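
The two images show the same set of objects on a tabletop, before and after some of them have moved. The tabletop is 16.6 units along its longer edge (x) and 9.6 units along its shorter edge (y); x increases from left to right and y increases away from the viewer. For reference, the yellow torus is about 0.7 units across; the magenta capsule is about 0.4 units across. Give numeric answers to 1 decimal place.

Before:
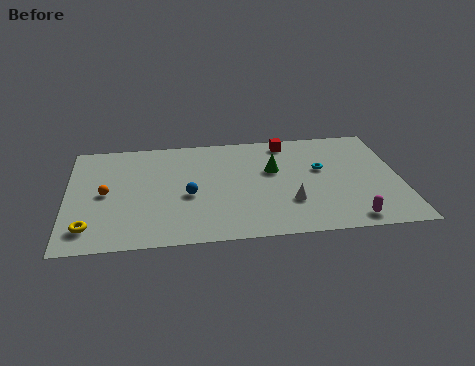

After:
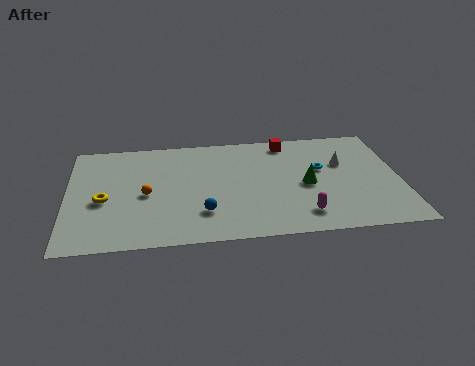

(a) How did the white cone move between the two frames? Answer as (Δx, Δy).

(2.8, 3.2)

From the two frames, the white cone sits at roughly (11.0, 2.9) before and (13.8, 6.1) after.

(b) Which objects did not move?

the cyan torus and the red cube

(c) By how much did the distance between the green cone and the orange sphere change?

-0.5

They were about 8.5 units apart before and 8.0 after — 0.5 units closer together.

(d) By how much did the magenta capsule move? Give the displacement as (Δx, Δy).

(-2.3, 0.7)

The magenta capsule started near (13.9, 1.1) and ended near (11.6, 1.8).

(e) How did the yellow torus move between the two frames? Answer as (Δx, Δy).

(0.7, 2.3)

From the two frames, the yellow torus sits at roughly (1.1, 1.8) before and (1.8, 4.1) after.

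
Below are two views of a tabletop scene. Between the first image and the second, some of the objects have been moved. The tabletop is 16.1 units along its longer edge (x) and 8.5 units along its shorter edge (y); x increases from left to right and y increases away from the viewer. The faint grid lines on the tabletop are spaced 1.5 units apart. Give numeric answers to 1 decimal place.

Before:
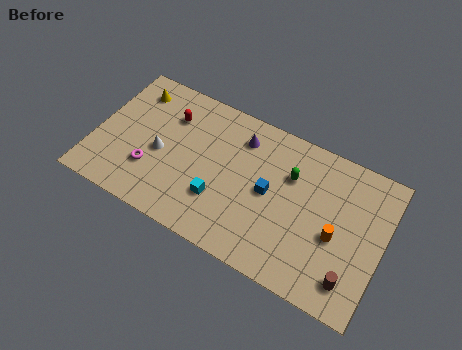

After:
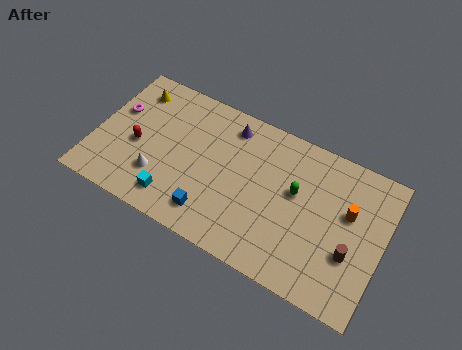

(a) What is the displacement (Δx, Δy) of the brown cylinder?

(-0.2, 1.4)

The brown cylinder started near (14.7, 1.6) and ended near (14.5, 3.0).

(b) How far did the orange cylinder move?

1.7

From (13.6, 3.6) to (14.1, 5.2), the orange cylinder covered √(0.5² + 1.6²) ≈ 1.7 units.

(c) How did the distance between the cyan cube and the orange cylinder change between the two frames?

+3.5

They were about 6.5 units apart before and 10.0 after — 3.5 units further apart.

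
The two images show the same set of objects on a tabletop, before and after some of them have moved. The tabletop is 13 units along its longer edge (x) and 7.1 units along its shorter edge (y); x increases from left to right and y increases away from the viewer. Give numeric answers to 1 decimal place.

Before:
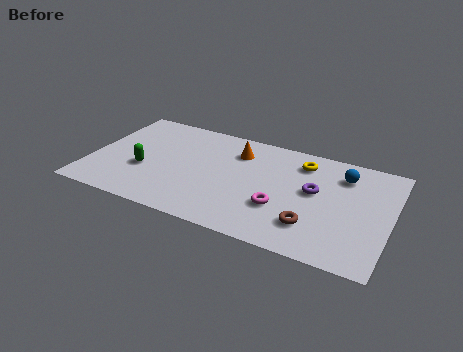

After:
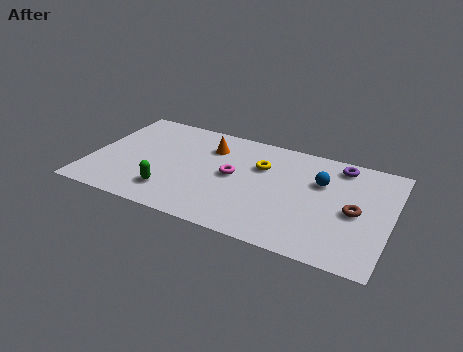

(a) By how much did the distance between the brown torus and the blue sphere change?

-1.7

They were about 3.8 units apart before and 2.1 after — 1.7 units closer together.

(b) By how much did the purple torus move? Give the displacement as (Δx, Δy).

(0.9, 2.1)

From the two frames, the purple torus sits at roughly (9.7, 4.0) before and (10.6, 6.1) after.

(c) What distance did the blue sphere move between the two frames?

1.2

The blue sphere moved from about (10.8, 5.5) to (9.9, 4.7), a distance of √(0.9² + 0.8²) ≈ 1.2.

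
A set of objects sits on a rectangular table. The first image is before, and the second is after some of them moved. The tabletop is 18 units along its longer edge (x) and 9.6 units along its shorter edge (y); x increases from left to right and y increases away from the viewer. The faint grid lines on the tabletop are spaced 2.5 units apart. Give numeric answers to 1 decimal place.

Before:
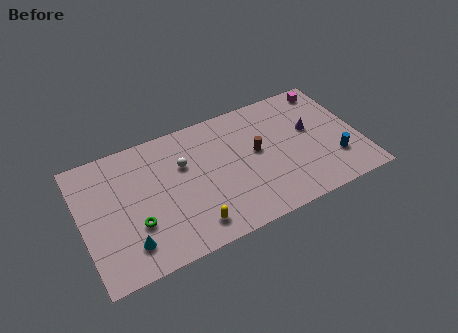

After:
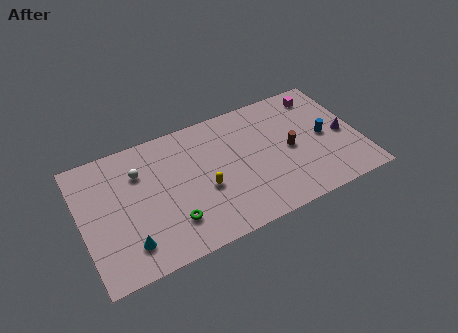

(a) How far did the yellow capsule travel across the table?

2.5

From (6.7, 1.6) to (7.8, 3.9), the yellow capsule covered √(1.1² + 2.3²) ≈ 2.5 units.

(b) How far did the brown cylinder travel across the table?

2.2

The brown cylinder was near (11.4, 5.3) before and (13.5, 4.6) after, so it travelled √(2.1² + 0.7²) ≈ 2.2 units.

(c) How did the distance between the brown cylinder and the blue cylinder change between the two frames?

-3.2

Before: roughly 5.5 units apart; after: 2.3. That's 3.2 units closer together.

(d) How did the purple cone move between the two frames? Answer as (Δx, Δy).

(2.0, -1.2)

The purple cone started near (15.0, 5.6) and ended near (17.0, 4.4).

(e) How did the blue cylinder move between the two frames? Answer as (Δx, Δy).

(-0.4, 2.0)

From the two frames, the blue cylinder sits at roughly (16.2, 2.7) before and (15.8, 4.7) after.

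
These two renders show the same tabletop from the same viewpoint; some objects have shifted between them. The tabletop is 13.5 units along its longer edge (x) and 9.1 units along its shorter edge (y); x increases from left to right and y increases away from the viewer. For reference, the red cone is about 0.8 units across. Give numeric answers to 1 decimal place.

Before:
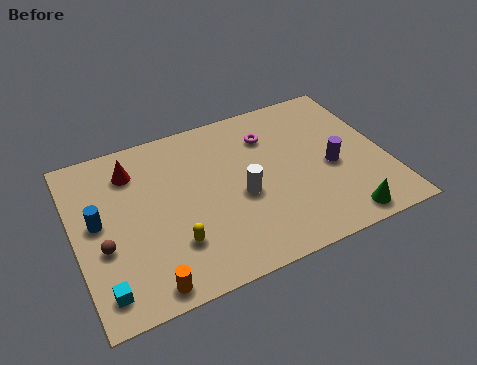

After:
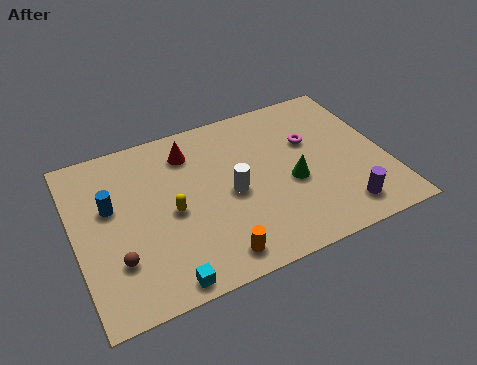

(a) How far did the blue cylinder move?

0.8

From (1.0, 4.9) to (1.6, 5.5), the blue cylinder covered √(0.6² + 0.6²) ≈ 0.8 units.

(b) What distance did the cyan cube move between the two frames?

2.6

From (0.9, 1.4) to (3.4, 0.8), the cyan cube covered √(2.5² + 0.6²) ≈ 2.6 units.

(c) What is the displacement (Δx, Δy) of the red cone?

(2.5, 0.1)

From the two frames, the red cone sits at roughly (2.7, 7.1) before and (5.2, 7.2) after.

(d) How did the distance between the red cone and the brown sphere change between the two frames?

+1.9

They were about 3.9 units apart before and 5.8 after — 1.9 units further apart.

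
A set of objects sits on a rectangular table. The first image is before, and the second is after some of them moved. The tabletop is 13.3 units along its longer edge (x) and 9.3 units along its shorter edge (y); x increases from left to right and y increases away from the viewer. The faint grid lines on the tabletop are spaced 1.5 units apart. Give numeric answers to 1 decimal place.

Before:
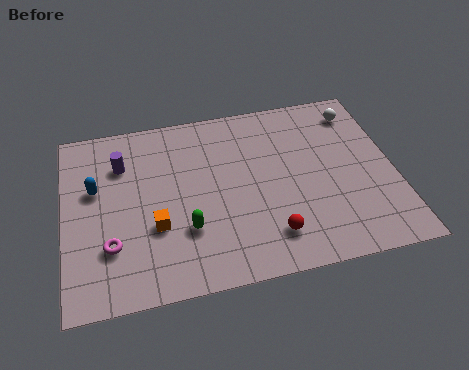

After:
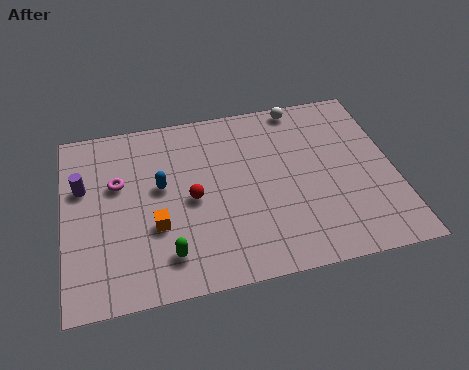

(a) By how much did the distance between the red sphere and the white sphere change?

-0.8

They were about 7.0 units apart before and 6.2 after — 0.8 units closer together.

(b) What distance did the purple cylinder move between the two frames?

1.8

The purple cylinder was near (2.4, 6.8) before and (0.8, 5.9) after, so it travelled √(1.6² + 0.9²) ≈ 1.8 units.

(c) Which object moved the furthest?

the red sphere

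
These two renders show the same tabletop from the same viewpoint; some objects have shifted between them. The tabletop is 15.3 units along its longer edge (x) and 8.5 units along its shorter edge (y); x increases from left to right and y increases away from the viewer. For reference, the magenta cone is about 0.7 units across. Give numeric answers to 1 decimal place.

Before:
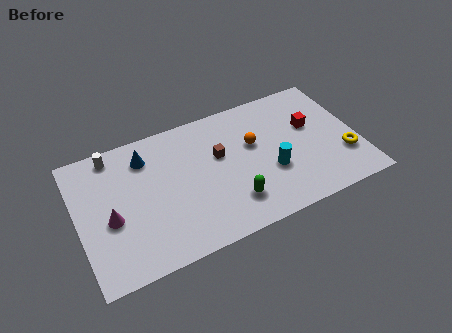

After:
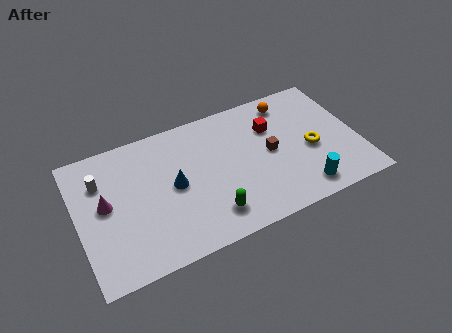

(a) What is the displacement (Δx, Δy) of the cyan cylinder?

(1.5, -1.8)

The cyan cylinder started near (10.4, 3.1) and ended near (11.9, 1.3).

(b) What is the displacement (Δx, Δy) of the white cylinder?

(-0.8, -1.4)

The white cylinder was at about (2.2, 7.5) and moved to about (1.4, 6.1).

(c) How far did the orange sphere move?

3.0

From (9.7, 5.2) to (11.9, 7.2), the orange sphere covered √(2.2² + 2.0²) ≈ 3.0 units.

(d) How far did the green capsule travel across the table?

1.2

The green capsule moved from about (8.1, 2.0) to (6.9, 1.7), a distance of √(1.2² + 0.3²) ≈ 1.2.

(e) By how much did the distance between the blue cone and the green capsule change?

-3.2

Before: roughly 6.3 units apart; after: 3.1. That's 3.2 units closer together.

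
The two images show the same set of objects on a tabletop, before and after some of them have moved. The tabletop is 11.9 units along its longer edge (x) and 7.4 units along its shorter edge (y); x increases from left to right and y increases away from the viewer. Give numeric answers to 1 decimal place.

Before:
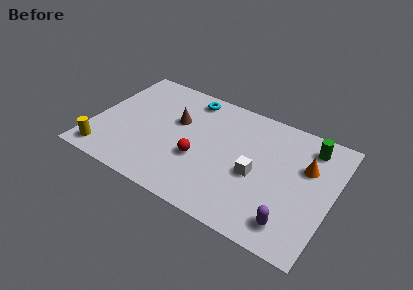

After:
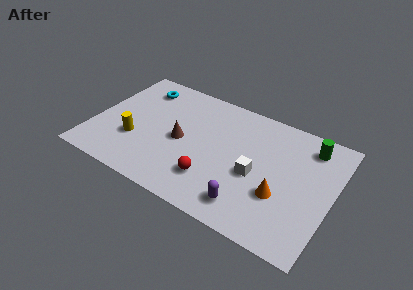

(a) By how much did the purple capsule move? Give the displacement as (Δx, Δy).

(-2.1, 0.0)

The purple capsule was at about (10.2, 1.3) and moved to about (8.1, 1.3).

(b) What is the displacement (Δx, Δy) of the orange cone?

(-1.0, -2.2)

From the two frames, the orange cone sits at roughly (10.5, 4.8) before and (9.5, 2.6) after.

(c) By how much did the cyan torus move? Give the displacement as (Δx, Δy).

(-2.5, -0.4)

The cyan torus started near (4.4, 6.4) and ended near (1.9, 6.0).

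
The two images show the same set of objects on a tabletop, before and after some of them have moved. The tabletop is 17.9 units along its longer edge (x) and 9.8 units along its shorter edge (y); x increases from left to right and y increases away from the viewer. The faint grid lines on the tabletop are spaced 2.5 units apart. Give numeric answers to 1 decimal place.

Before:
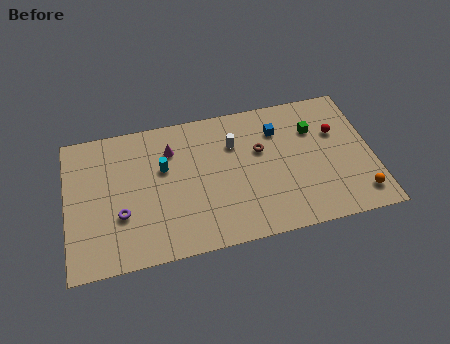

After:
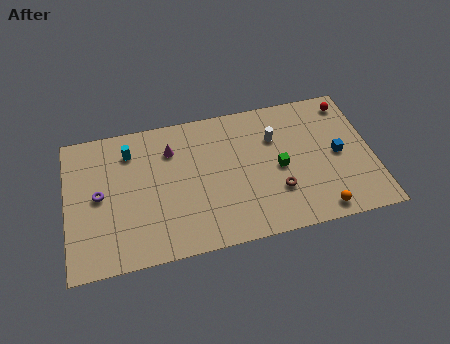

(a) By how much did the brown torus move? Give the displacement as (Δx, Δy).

(0.8, -3.1)

The brown torus started near (11.4, 6.1) and ended near (12.2, 3.0).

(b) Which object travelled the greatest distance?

the blue cube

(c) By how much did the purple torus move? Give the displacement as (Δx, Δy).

(-1.2, 1.6)

The purple torus was at about (3.1, 3.4) and moved to about (1.9, 5.0).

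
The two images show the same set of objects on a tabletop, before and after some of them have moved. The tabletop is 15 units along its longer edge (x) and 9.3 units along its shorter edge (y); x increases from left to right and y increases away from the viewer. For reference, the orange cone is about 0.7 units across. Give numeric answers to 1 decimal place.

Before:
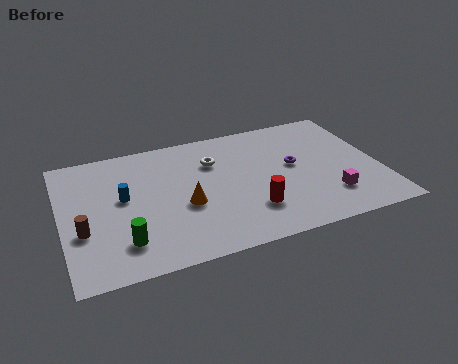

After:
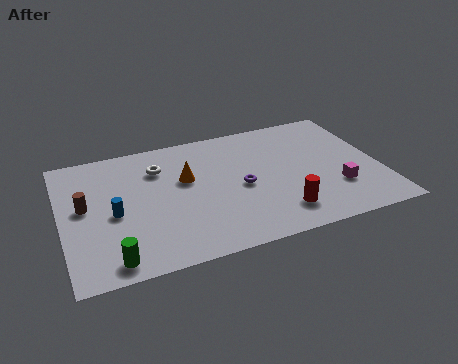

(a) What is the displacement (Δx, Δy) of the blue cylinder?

(-0.5, -1.0)

From the two frames, the blue cylinder sits at roughly (2.9, 5.2) before and (2.4, 4.2) after.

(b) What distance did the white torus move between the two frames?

2.6

The white torus moved from about (7.3, 6.6) to (4.7, 6.9), a distance of √(2.6² + 0.3²) ≈ 2.6.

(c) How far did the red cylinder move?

1.4

The red cylinder was near (8.7, 2.5) before and (10.0, 1.9) after, so it travelled √(1.3² + 0.6²) ≈ 1.4 units.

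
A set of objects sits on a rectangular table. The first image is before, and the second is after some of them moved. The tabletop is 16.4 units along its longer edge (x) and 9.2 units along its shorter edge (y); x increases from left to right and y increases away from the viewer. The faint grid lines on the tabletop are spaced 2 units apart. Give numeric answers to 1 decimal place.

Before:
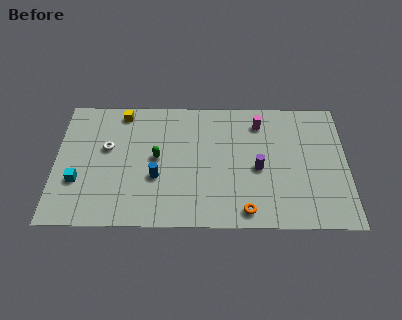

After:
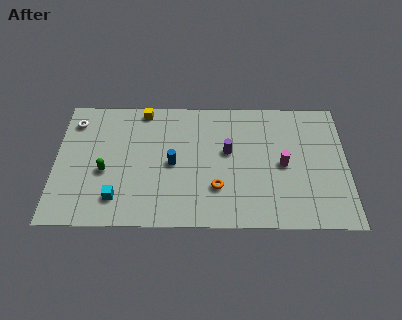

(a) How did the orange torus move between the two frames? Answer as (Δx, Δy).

(-1.6, 1.6)

From the two frames, the orange torus sits at roughly (10.7, 1.1) before and (9.1, 2.7) after.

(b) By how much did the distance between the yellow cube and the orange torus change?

-2.9

They were about 9.9 units apart before and 7.0 after — 2.9 units closer together.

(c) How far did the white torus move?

2.7

The white torus was near (2.9, 5.5) before and (1.0, 7.4) after, so it travelled √(1.9² + 1.9²) ≈ 2.7 units.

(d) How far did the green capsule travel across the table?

3.1

The green capsule was near (5.7, 4.8) before and (2.8, 3.8) after, so it travelled √(2.9² + 1.0²) ≈ 3.1 units.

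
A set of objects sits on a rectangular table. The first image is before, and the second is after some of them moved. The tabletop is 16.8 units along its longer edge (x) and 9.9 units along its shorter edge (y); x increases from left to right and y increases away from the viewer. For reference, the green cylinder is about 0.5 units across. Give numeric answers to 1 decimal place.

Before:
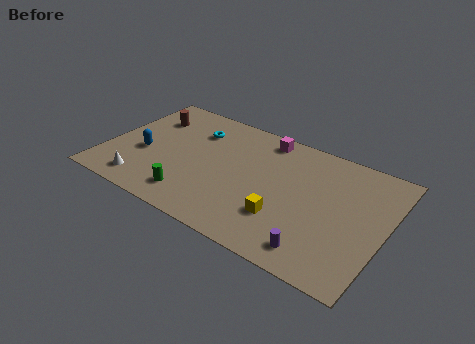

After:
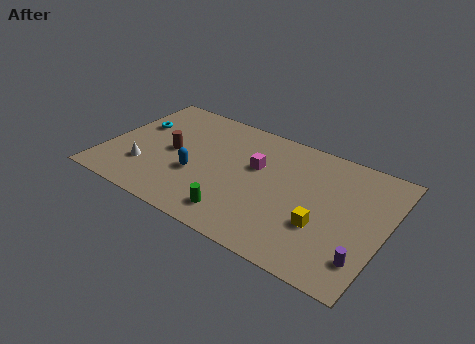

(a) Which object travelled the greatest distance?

the cyan torus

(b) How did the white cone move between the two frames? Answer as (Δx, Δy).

(-0.1, 1.3)

The white cone started near (2.7, 1.5) and ended near (2.6, 2.8).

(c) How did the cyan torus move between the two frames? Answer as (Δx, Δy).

(-3.5, -1.1)

The cyan torus was at about (4.9, 7.4) and moved to about (1.4, 6.3).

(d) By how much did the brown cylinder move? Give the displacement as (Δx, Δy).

(1.9, -2.4)

From the two frames, the brown cylinder sits at roughly (2.0, 7.3) before and (3.9, 4.9) after.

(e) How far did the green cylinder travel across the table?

2.8

From (5.7, 1.8) to (8.5, 1.7), the green cylinder covered √(2.8² + 0.1²) ≈ 2.8 units.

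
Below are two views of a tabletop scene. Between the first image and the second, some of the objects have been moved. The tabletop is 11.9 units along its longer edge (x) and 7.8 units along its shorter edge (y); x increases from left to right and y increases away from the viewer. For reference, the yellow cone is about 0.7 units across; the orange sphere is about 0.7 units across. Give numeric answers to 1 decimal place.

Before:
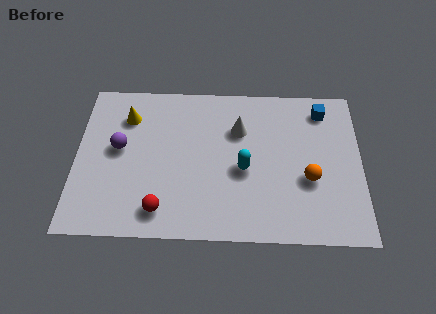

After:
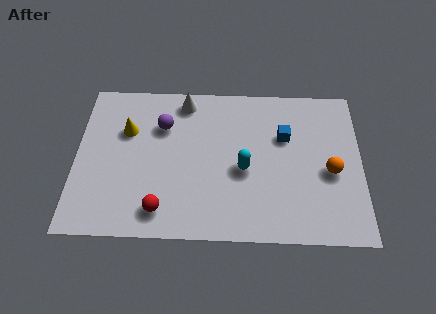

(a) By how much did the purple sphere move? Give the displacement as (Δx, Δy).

(1.8, 1.2)

The purple sphere started near (1.8, 4.3) and ended near (3.6, 5.5).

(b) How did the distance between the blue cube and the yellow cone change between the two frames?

-1.6

They were about 8.2 units apart before and 6.6 after — 1.6 units closer together.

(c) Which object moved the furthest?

the white cone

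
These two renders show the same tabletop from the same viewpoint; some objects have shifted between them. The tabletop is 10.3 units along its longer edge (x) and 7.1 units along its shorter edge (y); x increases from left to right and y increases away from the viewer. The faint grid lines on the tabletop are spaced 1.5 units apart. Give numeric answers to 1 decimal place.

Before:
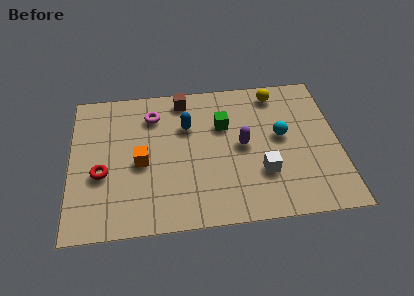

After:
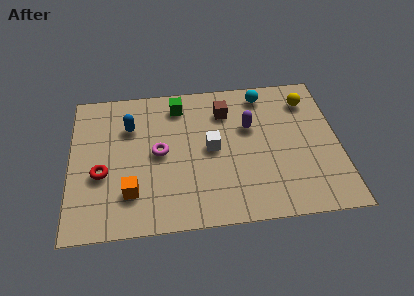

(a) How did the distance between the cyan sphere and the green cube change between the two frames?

+1.0

They were about 2.3 units apart before and 3.3 after — 1.0 units further apart.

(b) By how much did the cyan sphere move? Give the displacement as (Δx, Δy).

(-0.6, 2.2)

The cyan sphere was at about (8.1, 3.9) and moved to about (7.5, 6.1).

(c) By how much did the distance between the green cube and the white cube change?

-0.3

Before: roughly 2.9 units apart; after: 2.6. That's 0.3 units closer together.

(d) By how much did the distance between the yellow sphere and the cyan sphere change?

-0.4

Before: roughly 2.2 units apart; after: 1.8. That's 0.4 units closer together.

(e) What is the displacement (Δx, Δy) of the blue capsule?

(-2.2, 0.2)

The blue capsule started near (4.5, 4.8) and ended near (2.3, 5.0).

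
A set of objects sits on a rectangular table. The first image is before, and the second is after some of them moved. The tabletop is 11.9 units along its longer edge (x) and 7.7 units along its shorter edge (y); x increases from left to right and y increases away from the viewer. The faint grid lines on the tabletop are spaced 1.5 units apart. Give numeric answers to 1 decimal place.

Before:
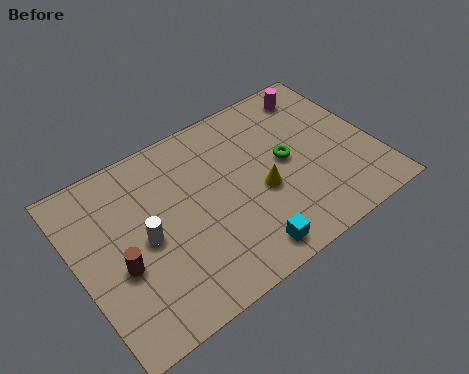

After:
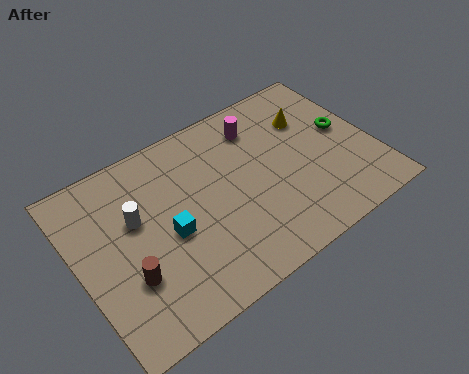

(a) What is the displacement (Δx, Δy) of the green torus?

(2.5, 0.2)

From the two frames, the green torus sits at roughly (8.4, 4.0) before and (10.9, 4.2) after.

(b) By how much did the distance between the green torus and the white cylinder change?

+2.7

The distance was about 5.8 in the first image and 8.5 in the second, so they moved 2.7 units further apart.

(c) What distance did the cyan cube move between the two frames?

3.5

The cyan cube was near (6.1, 1.0) before and (3.5, 3.4) after, so it travelled √(2.6² + 2.4²) ≈ 3.5 units.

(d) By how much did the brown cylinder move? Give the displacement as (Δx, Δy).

(0.2, -0.6)

From the two frames, the brown cylinder sits at roughly (1.5, 3.1) before and (1.7, 2.5) after.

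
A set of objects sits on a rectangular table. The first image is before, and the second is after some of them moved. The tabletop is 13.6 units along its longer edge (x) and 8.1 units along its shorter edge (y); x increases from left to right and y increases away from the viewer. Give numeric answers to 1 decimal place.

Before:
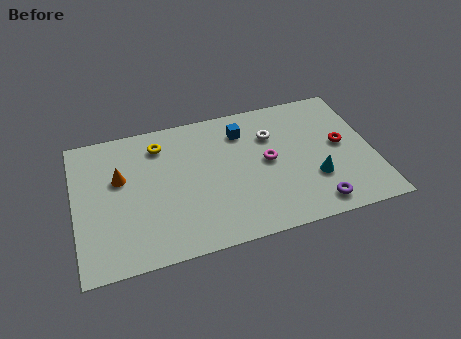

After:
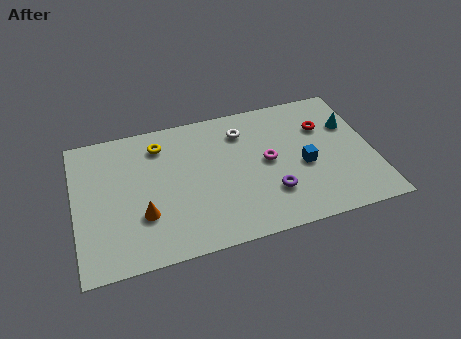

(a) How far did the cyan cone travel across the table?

3.4

From (10.8, 2.6) to (12.7, 5.4), the cyan cone covered √(1.9² + 2.8²) ≈ 3.4 units.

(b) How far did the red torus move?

1.5

The red torus was near (12.2, 4.3) before and (11.5, 5.6) after, so it travelled √(0.7² + 1.3²) ≈ 1.5 units.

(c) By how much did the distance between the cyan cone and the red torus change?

-1.0

They were about 2.2 units apart before and 1.2 after — 1.0 units closer together.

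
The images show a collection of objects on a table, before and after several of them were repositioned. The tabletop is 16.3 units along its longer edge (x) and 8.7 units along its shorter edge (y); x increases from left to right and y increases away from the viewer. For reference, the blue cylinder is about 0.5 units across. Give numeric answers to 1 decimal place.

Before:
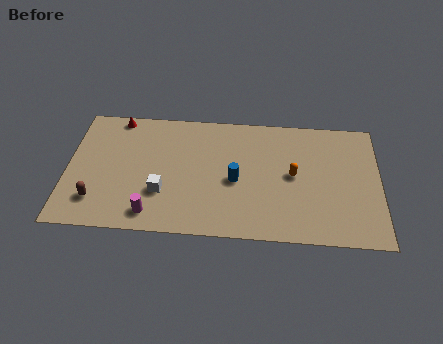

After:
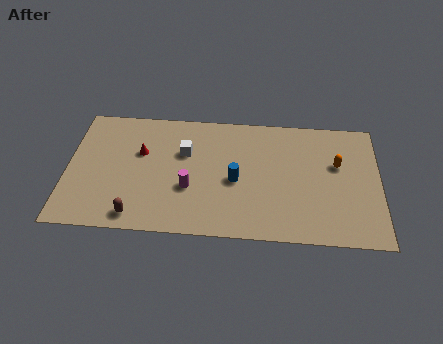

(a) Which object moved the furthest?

the white cube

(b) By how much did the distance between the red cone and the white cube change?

-3.4

They were about 5.7 units apart before and 2.3 after — 3.4 units closer together.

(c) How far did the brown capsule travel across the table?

2.3

The brown capsule was near (1.6, 2.0) before and (3.7, 1.1) after, so it travelled √(2.1² + 0.9²) ≈ 2.3 units.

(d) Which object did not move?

the blue cylinder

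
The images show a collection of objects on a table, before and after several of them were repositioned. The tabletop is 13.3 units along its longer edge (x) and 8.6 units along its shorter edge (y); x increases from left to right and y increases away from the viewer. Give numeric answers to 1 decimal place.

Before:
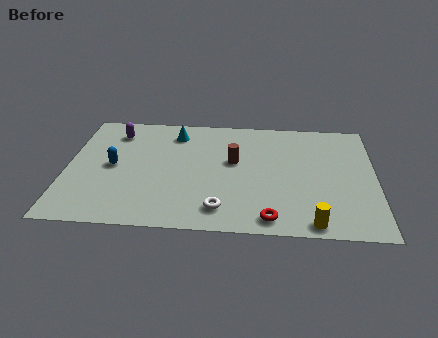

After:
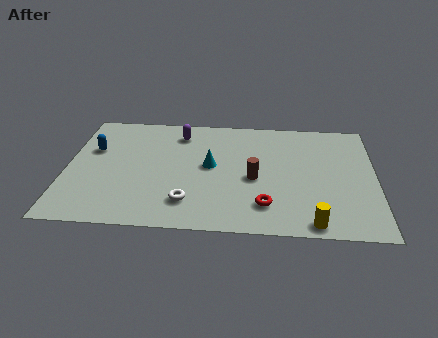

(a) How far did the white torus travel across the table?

1.5

The white torus was near (6.7, 1.5) before and (5.3, 1.9) after, so it travelled √(1.4² + 0.4²) ≈ 1.5 units.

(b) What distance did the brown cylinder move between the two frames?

1.5

From (7.2, 5.0) to (8.1, 3.8), the brown cylinder covered √(0.9² + 1.2²) ≈ 1.5 units.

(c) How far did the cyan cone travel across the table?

2.9

From (4.6, 7.0) to (6.2, 4.6), the cyan cone covered √(1.6² + 2.4²) ≈ 2.9 units.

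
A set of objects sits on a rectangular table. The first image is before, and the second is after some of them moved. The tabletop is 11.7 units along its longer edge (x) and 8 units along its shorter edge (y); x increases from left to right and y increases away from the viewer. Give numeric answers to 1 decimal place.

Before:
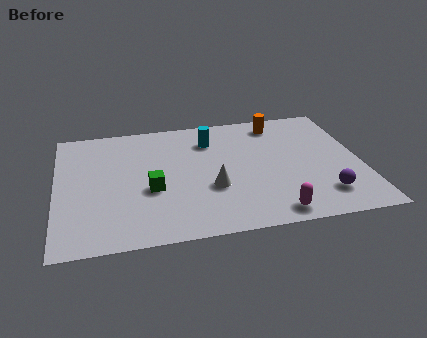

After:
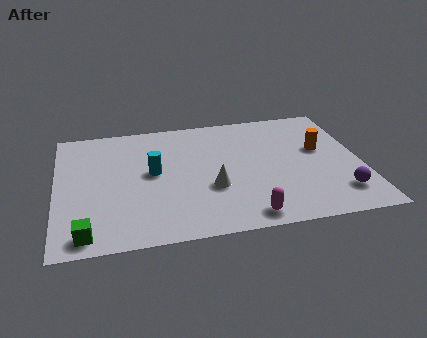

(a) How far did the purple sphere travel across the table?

0.6

The purple sphere was near (10.1, 1.7) before and (10.7, 1.7) after, so it travelled √(0.6² + 0.0²) ≈ 0.6 units.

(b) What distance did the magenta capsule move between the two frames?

1.0

The magenta capsule was near (8.1, 0.9) before and (7.1, 0.9) after, so it travelled √(1.0² + 0.0²) ≈ 1.0 units.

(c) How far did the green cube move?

3.4

The green cube was near (3.6, 3.2) before and (1.1, 0.9) after, so it travelled √(2.5² + 2.3²) ≈ 3.4 units.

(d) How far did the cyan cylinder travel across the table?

2.9

The cyan cylinder was near (6.0, 6.1) before and (3.7, 4.3) after, so it travelled √(2.3² + 1.8²) ≈ 2.9 units.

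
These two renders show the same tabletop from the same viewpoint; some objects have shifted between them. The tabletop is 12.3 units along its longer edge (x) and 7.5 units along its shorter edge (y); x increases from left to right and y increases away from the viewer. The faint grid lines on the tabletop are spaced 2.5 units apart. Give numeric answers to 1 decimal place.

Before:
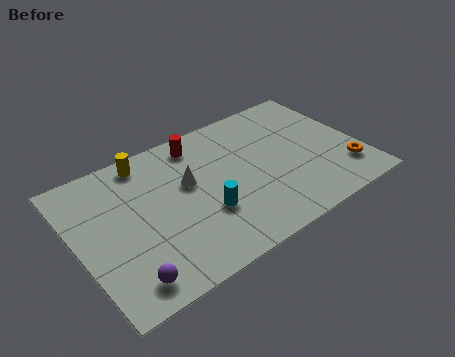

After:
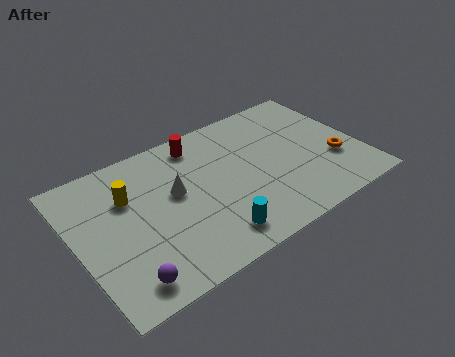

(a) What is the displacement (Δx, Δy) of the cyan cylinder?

(0.1, -1.3)

The cyan cylinder started near (5.3, 2.6) and ended near (5.4, 1.3).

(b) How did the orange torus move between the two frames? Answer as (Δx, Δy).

(-0.3, 0.8)

The orange torus was at about (11.4, 1.8) and moved to about (11.1, 2.6).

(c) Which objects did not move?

the purple sphere and the red cylinder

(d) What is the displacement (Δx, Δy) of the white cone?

(-0.6, -0.2)

The white cone started near (4.9, 4.5) and ended near (4.3, 4.3).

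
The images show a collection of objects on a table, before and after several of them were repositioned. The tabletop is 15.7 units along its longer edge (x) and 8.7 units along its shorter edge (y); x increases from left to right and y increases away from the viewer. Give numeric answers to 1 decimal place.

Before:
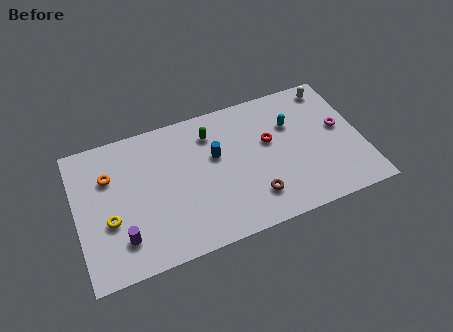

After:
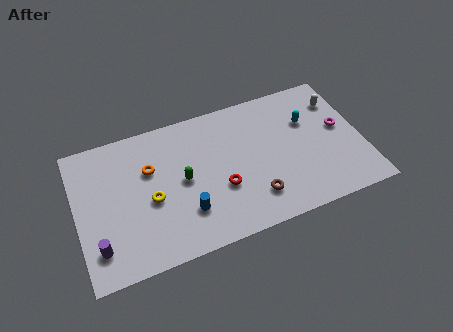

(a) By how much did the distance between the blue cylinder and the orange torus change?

-2.1

They were about 5.8 units apart before and 3.7 after — 2.1 units closer together.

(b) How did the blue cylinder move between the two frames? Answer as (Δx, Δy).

(-1.9, -2.9)

From the two frames, the blue cylinder sits at roughly (7.7, 5.3) before and (5.8, 2.4) after.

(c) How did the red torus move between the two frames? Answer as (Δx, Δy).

(-2.9, -2.0)

The red torus started near (10.7, 5.2) and ended near (7.8, 3.2).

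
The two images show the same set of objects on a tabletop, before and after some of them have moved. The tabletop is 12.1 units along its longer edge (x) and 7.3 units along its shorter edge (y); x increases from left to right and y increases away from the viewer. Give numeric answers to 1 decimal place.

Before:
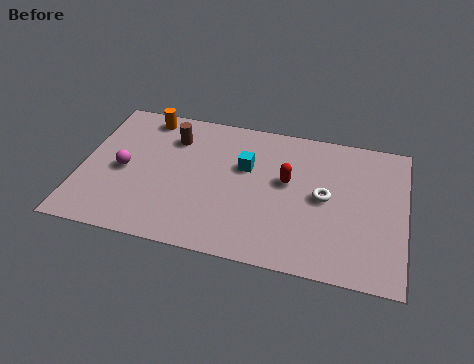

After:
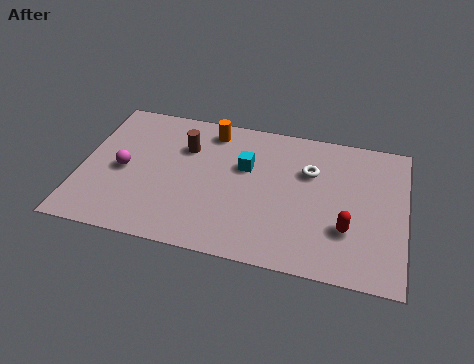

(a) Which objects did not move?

the cyan cube and the magenta sphere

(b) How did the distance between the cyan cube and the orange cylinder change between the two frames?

-2.2

Before: roughly 4.3 units apart; after: 2.1. That's 2.2 units closer together.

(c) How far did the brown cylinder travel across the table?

0.6

From (3.3, 5.5) to (3.8, 5.1), the brown cylinder covered √(0.5² + 0.4²) ≈ 0.6 units.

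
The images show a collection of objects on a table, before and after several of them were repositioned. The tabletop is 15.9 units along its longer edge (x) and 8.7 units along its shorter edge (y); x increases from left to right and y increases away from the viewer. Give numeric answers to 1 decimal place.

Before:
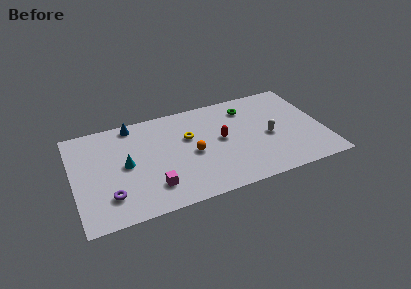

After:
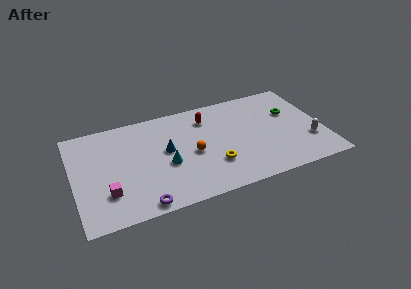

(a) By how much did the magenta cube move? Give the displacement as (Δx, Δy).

(-2.8, 0.4)

From the two frames, the magenta cube sits at roughly (4.8, 2.0) before and (2.0, 2.4) after.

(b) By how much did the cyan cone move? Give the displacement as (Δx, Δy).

(2.5, -0.8)

The cyan cone was at about (3.3, 4.4) and moved to about (5.8, 3.6).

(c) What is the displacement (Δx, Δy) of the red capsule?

(-0.7, 2.2)

The red capsule was at about (9.4, 4.6) and moved to about (8.7, 6.8).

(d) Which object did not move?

the orange sphere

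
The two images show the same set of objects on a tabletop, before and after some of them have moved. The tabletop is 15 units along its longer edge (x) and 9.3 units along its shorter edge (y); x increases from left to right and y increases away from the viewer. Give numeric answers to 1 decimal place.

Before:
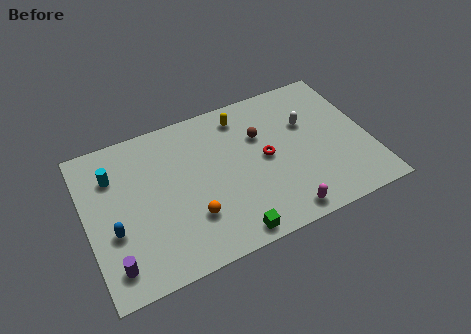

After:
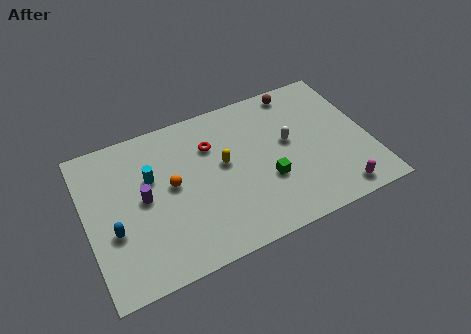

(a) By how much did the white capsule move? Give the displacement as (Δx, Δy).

(-1.1, -0.8)

From the two frames, the white capsule sits at roughly (11.9, 6.0) before and (10.8, 5.2) after.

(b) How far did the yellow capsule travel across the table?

2.9

The yellow capsule moved from about (8.6, 7.8) to (7.3, 5.2), a distance of √(1.3² + 2.6²) ≈ 2.9.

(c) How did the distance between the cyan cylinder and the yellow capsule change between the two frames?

-3.2

The distance was about 7.1 in the first image and 3.9 in the second, so they moved 3.2 units closer together.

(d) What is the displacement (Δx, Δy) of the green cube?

(2.3, 2.4)

The green cube was at about (7.1, 0.9) and moved to about (9.4, 3.3).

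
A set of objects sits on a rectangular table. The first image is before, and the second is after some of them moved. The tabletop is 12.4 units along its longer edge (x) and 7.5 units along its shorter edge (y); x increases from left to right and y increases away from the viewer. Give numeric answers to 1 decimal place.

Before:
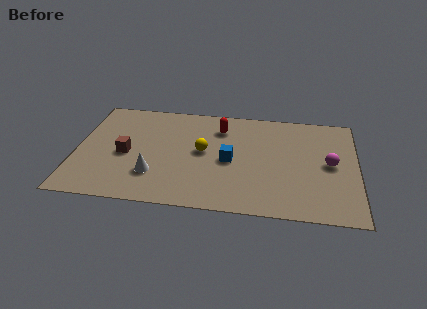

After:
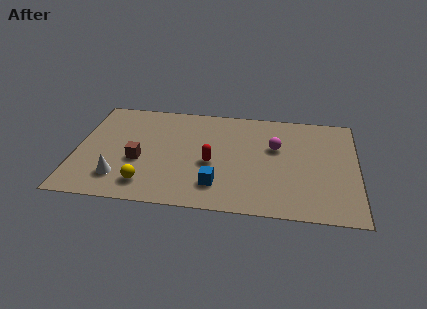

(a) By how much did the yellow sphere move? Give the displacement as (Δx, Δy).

(-2.4, -2.6)

The yellow sphere was at about (5.6, 4.0) and moved to about (3.2, 1.4).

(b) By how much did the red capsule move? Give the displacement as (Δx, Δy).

(-0.3, -2.6)

The red capsule was at about (6.3, 5.8) and moved to about (6.0, 3.2).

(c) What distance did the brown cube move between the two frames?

0.7

From (2.2, 3.4) to (2.8, 3.0), the brown cube covered √(0.6² + 0.4²) ≈ 0.7 units.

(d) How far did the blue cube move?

1.9

From (6.8, 3.5) to (6.3, 1.7), the blue cube covered √(0.5² + 1.8²) ≈ 1.9 units.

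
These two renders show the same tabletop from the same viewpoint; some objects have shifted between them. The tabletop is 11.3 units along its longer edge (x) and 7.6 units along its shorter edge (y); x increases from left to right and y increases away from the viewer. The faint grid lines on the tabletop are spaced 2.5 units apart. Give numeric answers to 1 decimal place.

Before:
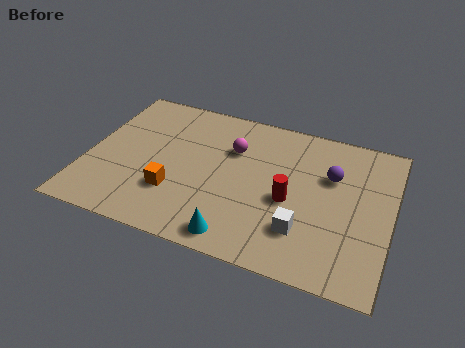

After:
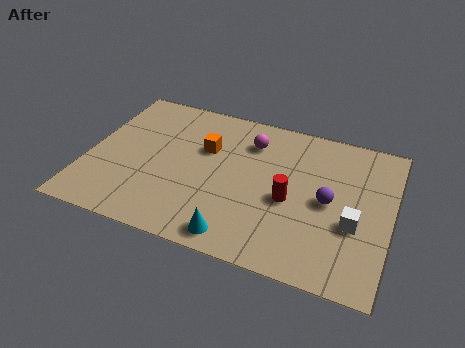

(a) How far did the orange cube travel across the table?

2.8

The orange cube moved from about (3.4, 2.3) to (4.3, 4.9), a distance of √(0.9² + 2.6²) ≈ 2.8.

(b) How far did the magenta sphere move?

0.8

The magenta sphere moved from about (5.3, 5.2) to (5.9, 5.8), a distance of √(0.6² + 0.6²) ≈ 0.8.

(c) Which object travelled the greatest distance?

the orange cube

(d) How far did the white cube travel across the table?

2.0

From (8.2, 2.0) to (10.0, 2.9), the white cube covered √(1.8² + 0.9²) ≈ 2.0 units.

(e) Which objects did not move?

the cyan cone and the red cylinder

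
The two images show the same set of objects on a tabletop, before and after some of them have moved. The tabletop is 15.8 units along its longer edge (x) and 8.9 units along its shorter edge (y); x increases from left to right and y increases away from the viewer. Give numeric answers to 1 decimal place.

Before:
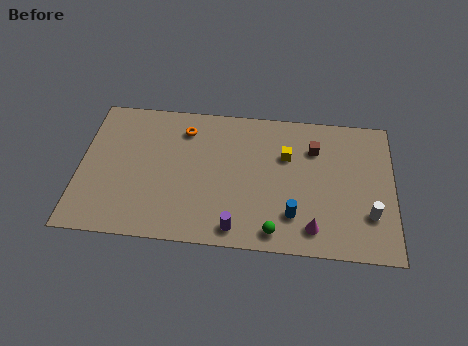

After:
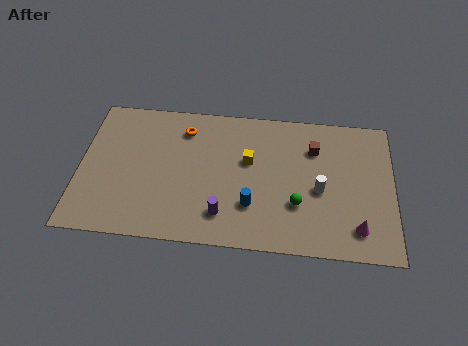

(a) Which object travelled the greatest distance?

the white cylinder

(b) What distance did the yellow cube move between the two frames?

2.0

The yellow cube moved from about (10.4, 5.9) to (8.5, 5.4), a distance of √(1.9² + 0.5²) ≈ 2.0.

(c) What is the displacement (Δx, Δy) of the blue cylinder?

(-2.1, 0.4)

The blue cylinder started near (10.8, 2.2) and ended near (8.7, 2.6).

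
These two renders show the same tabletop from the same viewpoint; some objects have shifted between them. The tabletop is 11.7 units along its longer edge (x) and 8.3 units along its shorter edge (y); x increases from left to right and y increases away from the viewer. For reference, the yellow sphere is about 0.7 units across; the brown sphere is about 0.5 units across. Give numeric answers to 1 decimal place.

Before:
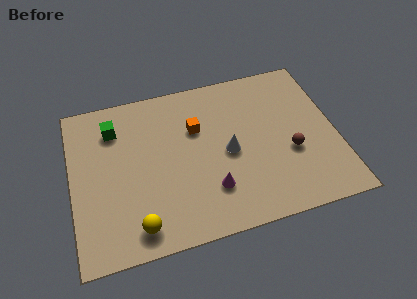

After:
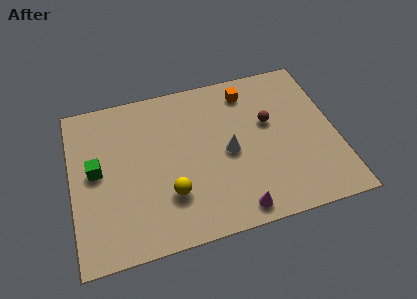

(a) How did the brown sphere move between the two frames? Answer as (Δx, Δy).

(-0.8, 1.8)

The brown sphere was at about (9.6, 3.2) and moved to about (8.8, 5.0).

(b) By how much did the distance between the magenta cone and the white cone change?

+1.1

They were about 1.9 units apart before and 3.0 after — 1.1 units further apart.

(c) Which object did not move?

the white cone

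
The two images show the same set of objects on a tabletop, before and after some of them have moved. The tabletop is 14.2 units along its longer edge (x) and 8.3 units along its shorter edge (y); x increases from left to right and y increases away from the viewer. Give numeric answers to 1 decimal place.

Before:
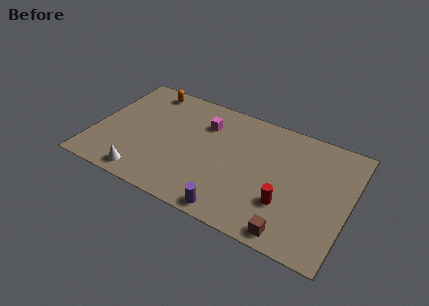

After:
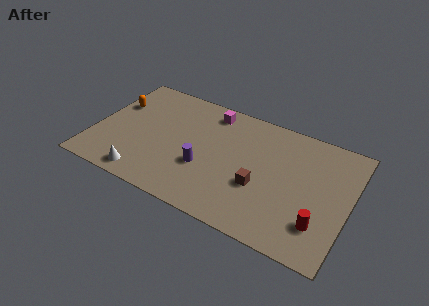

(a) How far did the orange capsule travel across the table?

2.3

The orange capsule was near (2.4, 7.3) before and (0.9, 5.5) after, so it travelled √(1.5² + 1.8²) ≈ 2.3 units.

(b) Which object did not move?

the white cone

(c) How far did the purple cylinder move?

2.9

The purple cylinder was near (8.2, 0.8) before and (6.3, 3.0) after, so it travelled √(1.9² + 2.2²) ≈ 2.9 units.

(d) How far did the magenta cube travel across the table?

1.0

From (5.9, 6.1) to (6.1, 7.1), the magenta cube covered √(0.2² + 1.0²) ≈ 1.0 units.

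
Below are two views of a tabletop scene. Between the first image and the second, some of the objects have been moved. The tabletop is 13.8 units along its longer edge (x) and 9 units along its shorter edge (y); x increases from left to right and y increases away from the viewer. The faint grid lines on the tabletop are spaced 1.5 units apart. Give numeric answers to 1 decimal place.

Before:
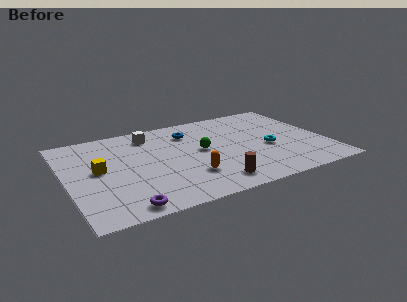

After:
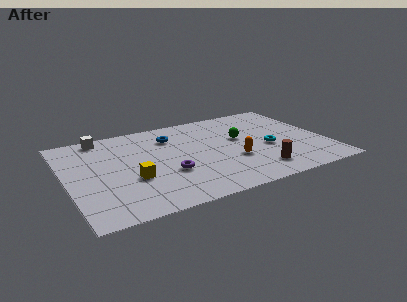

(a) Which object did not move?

the cyan torus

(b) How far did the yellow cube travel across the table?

2.2

The yellow cube was near (1.7, 4.8) before and (3.3, 3.3) after, so it travelled √(1.6² + 1.5²) ≈ 2.2 units.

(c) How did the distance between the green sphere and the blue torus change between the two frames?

+1.8

Before: roughly 2.1 units apart; after: 3.9. That's 1.8 units further apart.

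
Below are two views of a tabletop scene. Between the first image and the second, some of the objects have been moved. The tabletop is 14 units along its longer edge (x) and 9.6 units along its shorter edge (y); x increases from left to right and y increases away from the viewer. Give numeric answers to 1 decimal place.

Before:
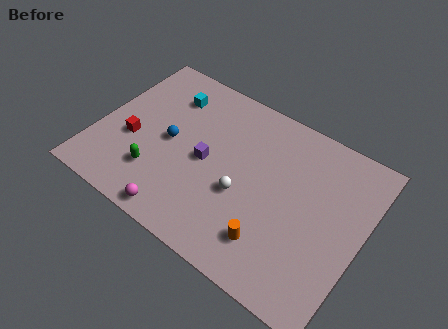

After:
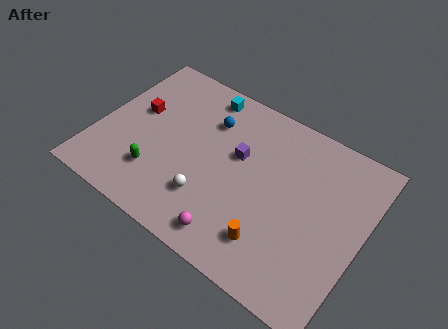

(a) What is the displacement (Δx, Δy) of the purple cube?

(1.5, 1.2)

The purple cube was at about (5.8, 4.6) and moved to about (7.3, 5.8).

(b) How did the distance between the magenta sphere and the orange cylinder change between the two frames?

-2.8

Before: roughly 4.9 units apart; after: 2.1. That's 2.8 units closer together.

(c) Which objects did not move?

the green capsule and the orange cylinder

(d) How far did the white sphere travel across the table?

2.0

The white sphere was near (7.9, 3.8) before and (6.3, 2.6) after, so it travelled √(1.6² + 1.2²) ≈ 2.0 units.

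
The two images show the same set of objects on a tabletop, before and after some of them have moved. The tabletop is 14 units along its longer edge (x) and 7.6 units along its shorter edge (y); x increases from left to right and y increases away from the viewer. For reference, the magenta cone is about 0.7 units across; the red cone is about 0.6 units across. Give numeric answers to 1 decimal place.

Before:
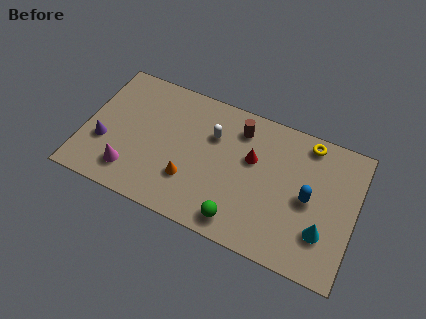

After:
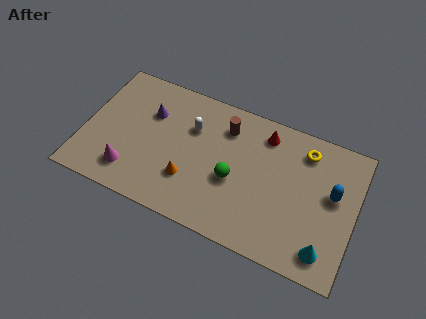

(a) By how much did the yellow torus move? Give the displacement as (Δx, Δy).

(-0.1, -0.5)

The yellow torus started near (11.3, 6.7) and ended near (11.2, 6.2).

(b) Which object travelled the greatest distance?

the purple cone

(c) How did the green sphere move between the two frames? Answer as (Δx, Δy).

(-0.5, 2.1)

From the two frames, the green sphere sits at roughly (8.3, 1.1) before and (7.8, 3.2) after.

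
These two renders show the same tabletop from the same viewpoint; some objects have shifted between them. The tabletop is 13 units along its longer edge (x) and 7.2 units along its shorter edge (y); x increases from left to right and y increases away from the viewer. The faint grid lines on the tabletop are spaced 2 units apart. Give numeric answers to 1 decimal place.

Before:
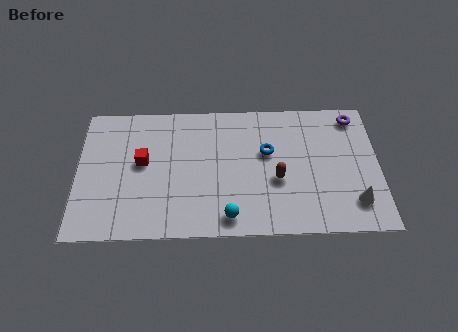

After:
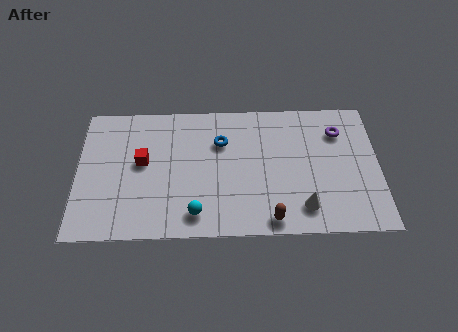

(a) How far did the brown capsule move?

2.1

From (8.6, 2.9) to (8.3, 0.8), the brown capsule covered √(0.3² + 2.1²) ≈ 2.1 units.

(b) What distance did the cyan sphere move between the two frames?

1.4

The cyan sphere moved from about (6.5, 1.0) to (5.1, 1.2), a distance of √(1.4² + 0.2²) ≈ 1.4.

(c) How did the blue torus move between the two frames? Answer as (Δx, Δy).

(-2.0, 0.6)

The blue torus was at about (8.2, 4.4) and moved to about (6.2, 5.0).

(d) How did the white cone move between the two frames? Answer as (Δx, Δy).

(-2.2, -0.2)

The white cone started near (11.9, 1.6) and ended near (9.7, 1.4).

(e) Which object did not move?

the red cube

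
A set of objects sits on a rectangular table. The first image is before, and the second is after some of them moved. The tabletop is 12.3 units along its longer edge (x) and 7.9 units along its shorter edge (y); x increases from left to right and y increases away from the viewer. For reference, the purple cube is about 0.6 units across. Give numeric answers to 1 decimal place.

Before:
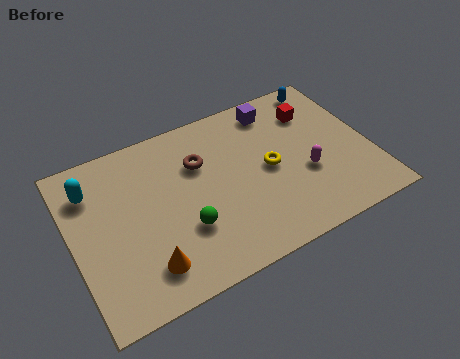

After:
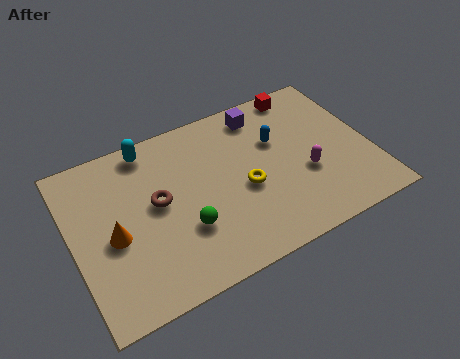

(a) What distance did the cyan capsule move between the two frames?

2.7

The cyan capsule was near (1.0, 6.0) before and (3.5, 7.0) after, so it travelled √(2.5² + 1.0²) ≈ 2.7 units.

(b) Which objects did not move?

the green sphere and the magenta capsule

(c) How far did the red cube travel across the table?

1.2

From (10.3, 5.9) to (10.0, 7.1), the red cube covered √(0.3² + 1.2²) ≈ 1.2 units.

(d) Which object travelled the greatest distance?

the blue capsule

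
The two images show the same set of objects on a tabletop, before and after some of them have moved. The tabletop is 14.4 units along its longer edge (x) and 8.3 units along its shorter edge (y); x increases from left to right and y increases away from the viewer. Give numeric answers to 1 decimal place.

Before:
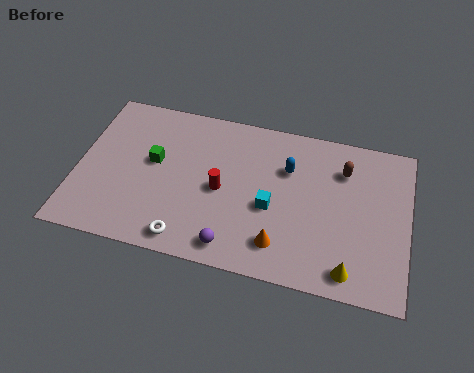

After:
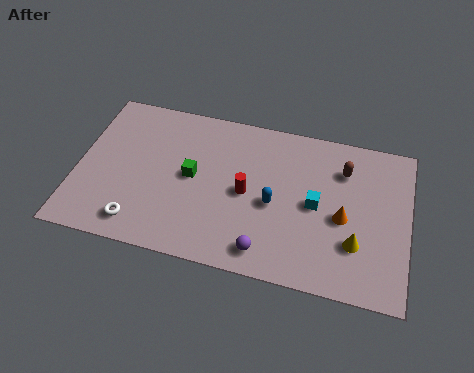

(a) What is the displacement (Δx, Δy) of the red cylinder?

(1.1, 0.1)

The red cylinder started near (6.3, 3.9) and ended near (7.4, 4.0).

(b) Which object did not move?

the brown capsule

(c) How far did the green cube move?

1.7

The green cube was near (3.3, 4.7) before and (5.0, 4.3) after, so it travelled √(1.7² + 0.4²) ≈ 1.7 units.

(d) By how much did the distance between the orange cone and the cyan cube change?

-0.6

The distance was about 1.9 in the first image and 1.3 in the second, so they moved 0.6 units closer together.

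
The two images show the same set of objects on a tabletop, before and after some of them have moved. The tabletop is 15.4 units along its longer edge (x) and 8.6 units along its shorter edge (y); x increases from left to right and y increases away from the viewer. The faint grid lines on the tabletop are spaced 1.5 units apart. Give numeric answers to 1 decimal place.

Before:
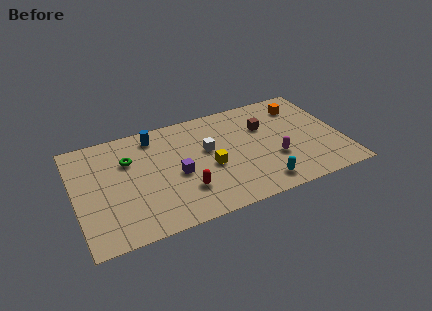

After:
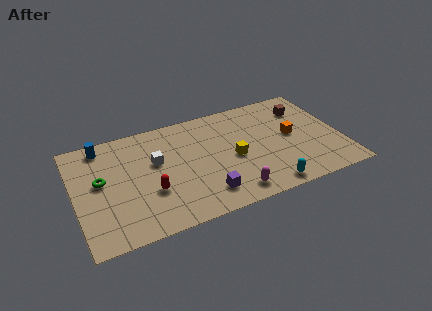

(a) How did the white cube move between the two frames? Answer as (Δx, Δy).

(-3.0, 0.1)

The white cube started near (7.7, 5.1) and ended near (4.7, 5.2).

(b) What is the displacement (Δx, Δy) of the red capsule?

(-1.9, 0.6)

The red capsule was at about (6.1, 2.4) and moved to about (4.2, 3.0).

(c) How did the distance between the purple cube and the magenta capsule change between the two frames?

-4.1

Before: roughly 5.7 units apart; after: 1.6. That's 4.1 units closer together.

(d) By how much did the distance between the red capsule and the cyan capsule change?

+2.4

Before: roughly 4.4 units apart; after: 6.8. That's 2.4 units further apart.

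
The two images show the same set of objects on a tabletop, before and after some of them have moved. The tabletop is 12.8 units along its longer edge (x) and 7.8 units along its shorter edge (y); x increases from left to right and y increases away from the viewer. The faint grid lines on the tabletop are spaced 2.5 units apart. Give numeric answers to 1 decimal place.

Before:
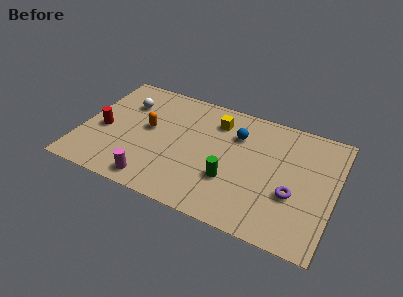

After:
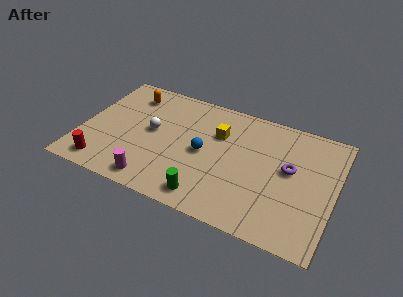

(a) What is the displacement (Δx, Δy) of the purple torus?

(-0.3, 1.5)

The purple torus was at about (10.8, 2.9) and moved to about (10.5, 4.4).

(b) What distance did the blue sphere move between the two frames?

2.3

The blue sphere moved from about (7.7, 5.6) to (6.2, 3.8), a distance of √(1.5² + 1.8²) ≈ 2.3.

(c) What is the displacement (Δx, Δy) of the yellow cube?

(0.2, -0.8)

From the two frames, the yellow cube sits at roughly (6.6, 6.1) before and (6.8, 5.3) after.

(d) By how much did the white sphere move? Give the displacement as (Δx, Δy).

(1.5, -1.4)

From the two frames, the white sphere sits at roughly (2.0, 5.6) before and (3.5, 4.2) after.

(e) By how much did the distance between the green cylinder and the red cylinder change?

-1.3

The distance was about 6.6 in the first image and 5.3 in the second, so they moved 1.3 units closer together.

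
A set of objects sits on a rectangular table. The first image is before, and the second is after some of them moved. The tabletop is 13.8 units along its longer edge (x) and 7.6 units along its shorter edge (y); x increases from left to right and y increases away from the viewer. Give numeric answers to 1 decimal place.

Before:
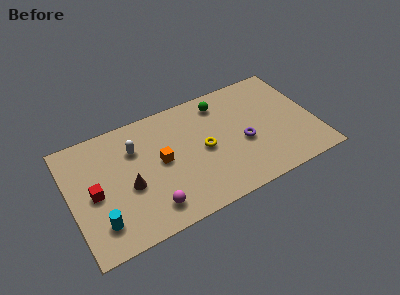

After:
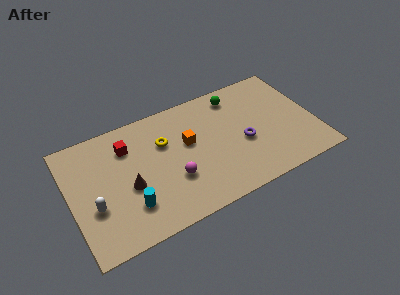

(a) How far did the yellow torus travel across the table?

2.5

From (7.5, 3.7) to (5.4, 5.1), the yellow torus covered √(2.1² + 1.4²) ≈ 2.5 units.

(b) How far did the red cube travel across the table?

3.0

The red cube was near (1.3, 3.6) before and (3.4, 5.7) after, so it travelled √(2.1² + 2.1²) ≈ 3.0 units.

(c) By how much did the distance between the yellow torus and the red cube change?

-4.1

They were about 6.2 units apart before and 2.1 after — 4.1 units closer together.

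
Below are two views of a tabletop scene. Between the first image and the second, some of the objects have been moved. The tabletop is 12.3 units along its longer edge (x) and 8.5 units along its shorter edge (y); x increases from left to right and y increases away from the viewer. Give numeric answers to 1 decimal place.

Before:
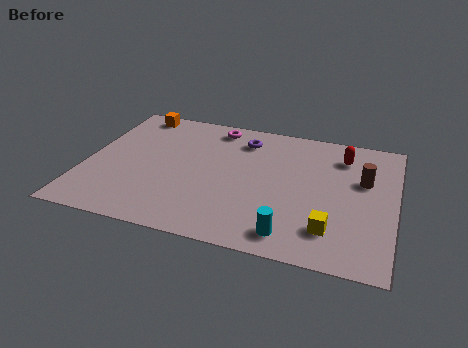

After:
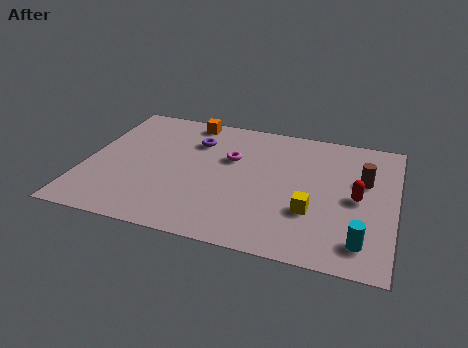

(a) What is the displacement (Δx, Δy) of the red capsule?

(0.7, -2.6)

The red capsule started near (10.1, 6.7) and ended near (10.8, 4.1).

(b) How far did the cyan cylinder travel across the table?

2.7

The cyan cylinder was near (8.4, 1.2) before and (11.1, 1.5) after, so it travelled √(2.7² + 0.3²) ≈ 2.7 units.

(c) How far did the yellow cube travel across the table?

1.2

The yellow cube moved from about (9.9, 1.9) to (9.1, 2.8), a distance of √(0.8² + 0.9²) ≈ 1.2.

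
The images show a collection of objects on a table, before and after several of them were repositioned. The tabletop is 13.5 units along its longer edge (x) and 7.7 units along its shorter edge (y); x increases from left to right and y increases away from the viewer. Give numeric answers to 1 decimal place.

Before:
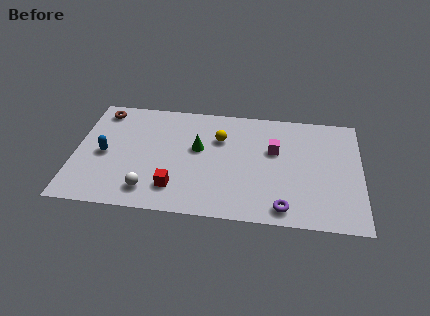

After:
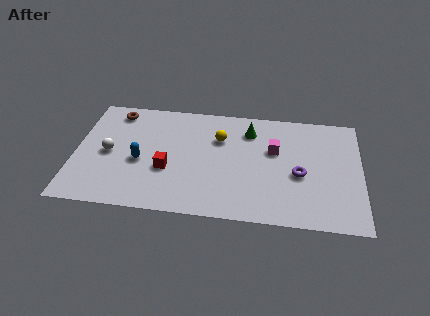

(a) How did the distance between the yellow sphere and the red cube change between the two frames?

-0.7

Before: roughly 4.1 units apart; after: 3.4. That's 0.7 units closer together.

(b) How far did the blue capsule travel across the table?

1.7

The blue capsule moved from about (1.4, 3.6) to (3.1, 3.3), a distance of √(1.7² + 0.3²) ≈ 1.7.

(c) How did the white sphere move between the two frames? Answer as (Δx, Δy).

(-2.0, 2.3)

The white sphere started near (3.6, 1.4) and ended near (1.6, 3.7).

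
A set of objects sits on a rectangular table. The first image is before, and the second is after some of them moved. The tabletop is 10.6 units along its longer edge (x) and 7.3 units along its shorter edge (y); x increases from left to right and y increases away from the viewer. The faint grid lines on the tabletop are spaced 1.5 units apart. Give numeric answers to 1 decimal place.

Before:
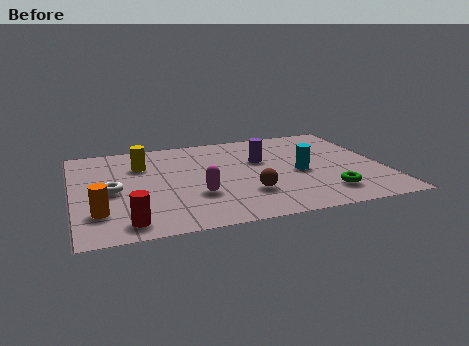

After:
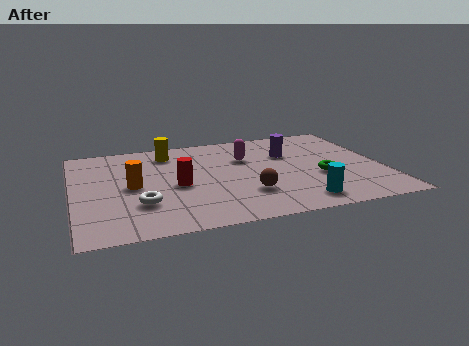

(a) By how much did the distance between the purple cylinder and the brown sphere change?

+0.7

Before: roughly 2.6 units apart; after: 3.3. That's 0.7 units further apart.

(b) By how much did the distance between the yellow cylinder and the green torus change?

-1.1

The distance was about 7.0 in the first image and 5.9 in the second, so they moved 1.1 units closer together.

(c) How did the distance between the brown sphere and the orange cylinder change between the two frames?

-0.9

Before: roughly 5.0 units apart; after: 4.1. That's 0.9 units closer together.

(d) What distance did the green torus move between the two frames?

1.3

The green torus moved from about (8.4, 1.5) to (8.4, 2.8), a distance of √(0.0² + 1.3²) ≈ 1.3.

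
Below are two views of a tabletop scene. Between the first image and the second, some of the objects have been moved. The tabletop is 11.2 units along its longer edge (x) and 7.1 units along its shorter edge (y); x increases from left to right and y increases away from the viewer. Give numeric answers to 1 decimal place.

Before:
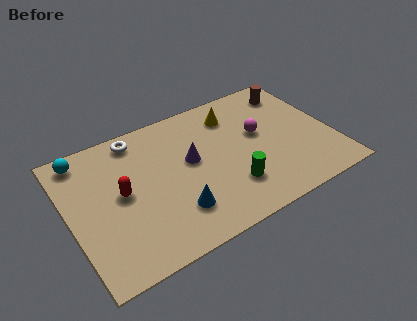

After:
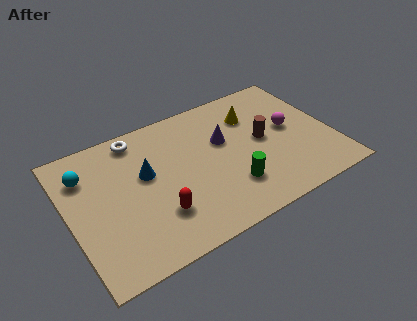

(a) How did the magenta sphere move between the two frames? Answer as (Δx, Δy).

(1.3, -0.3)

The magenta sphere was at about (8.2, 4.1) and moved to about (9.5, 3.8).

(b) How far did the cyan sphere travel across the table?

0.9

The cyan sphere moved from about (0.9, 6.2) to (0.9, 5.3), a distance of √(0.0² + 0.9²) ≈ 0.9.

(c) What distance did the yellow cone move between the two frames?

0.9

The yellow cone was near (7.3, 5.6) before and (8.1, 5.2) after, so it travelled √(0.8² + 0.4²) ≈ 0.9 units.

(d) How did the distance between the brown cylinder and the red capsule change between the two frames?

-3.0

They were about 8.1 units apart before and 5.1 after — 3.0 units closer together.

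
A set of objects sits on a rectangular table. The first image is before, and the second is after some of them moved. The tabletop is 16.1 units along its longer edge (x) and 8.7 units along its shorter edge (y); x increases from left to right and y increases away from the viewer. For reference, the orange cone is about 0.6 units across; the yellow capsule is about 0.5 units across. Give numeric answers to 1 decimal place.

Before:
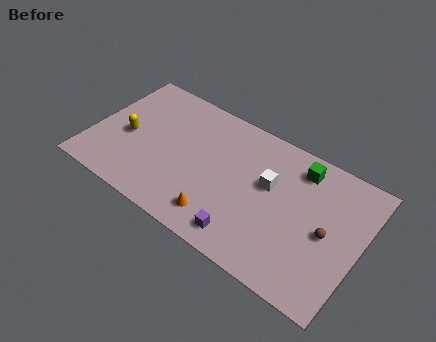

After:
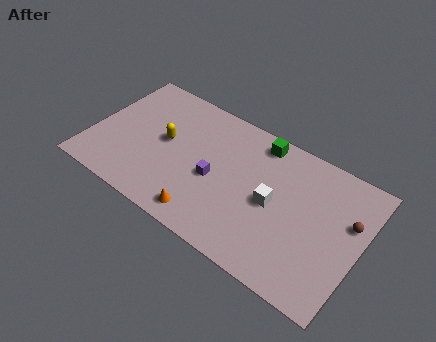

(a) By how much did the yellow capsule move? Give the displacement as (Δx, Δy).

(2.2, 0.8)

The yellow capsule started near (2.1, 3.9) and ended near (4.3, 4.7).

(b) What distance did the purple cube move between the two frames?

3.4

The purple cube moved from about (9.8, 1.3) to (7.5, 3.8), a distance of √(2.3² + 2.5²) ≈ 3.4.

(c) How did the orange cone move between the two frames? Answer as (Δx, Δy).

(-0.8, -0.4)

The orange cone started near (8.2, 1.6) and ended near (7.4, 1.2).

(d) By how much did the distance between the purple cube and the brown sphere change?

+2.8

The distance was about 5.2 in the first image and 8.0 in the second, so they moved 2.8 units further apart.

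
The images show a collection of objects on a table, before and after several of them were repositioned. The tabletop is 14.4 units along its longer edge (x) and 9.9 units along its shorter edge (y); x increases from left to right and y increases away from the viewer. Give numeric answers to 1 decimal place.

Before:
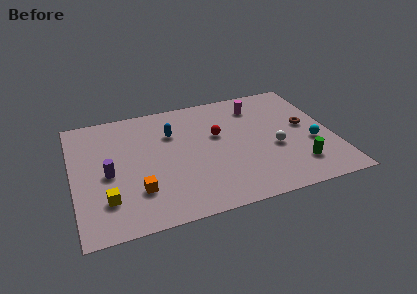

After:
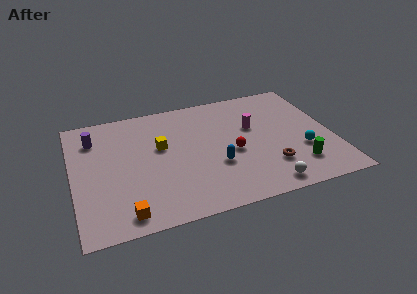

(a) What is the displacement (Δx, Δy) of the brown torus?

(-2.3, -2.8)

From the two frames, the brown torus sits at roughly (13.0, 5.4) before and (10.7, 2.6) after.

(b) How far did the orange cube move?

1.7

From (3.4, 2.7) to (2.6, 1.2), the orange cube covered √(0.8² + 1.5²) ≈ 1.7 units.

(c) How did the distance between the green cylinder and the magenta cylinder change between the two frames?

-1.5

They were about 5.9 units apart before and 4.4 after — 1.5 units closer together.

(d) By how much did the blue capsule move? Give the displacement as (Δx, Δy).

(2.2, -3.4)

From the two frames, the blue capsule sits at roughly (5.6, 6.9) before and (7.8, 3.5) after.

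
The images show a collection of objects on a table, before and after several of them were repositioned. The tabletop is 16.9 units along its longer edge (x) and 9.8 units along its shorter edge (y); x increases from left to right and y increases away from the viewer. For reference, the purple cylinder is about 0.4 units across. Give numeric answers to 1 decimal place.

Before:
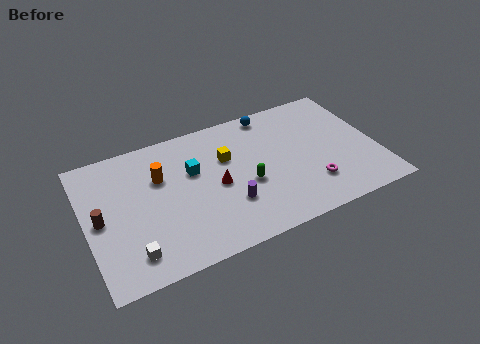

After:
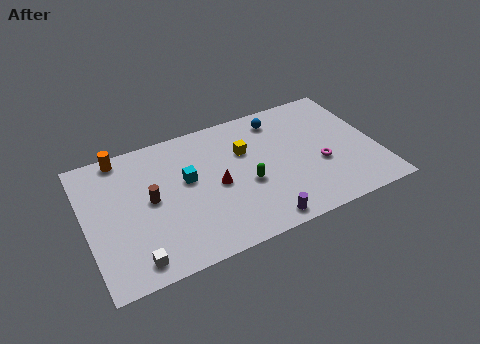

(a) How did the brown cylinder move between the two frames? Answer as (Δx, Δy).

(2.9, 0.3)

The brown cylinder started near (0.8, 4.8) and ended near (3.7, 5.1).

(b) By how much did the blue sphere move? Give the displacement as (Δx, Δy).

(0.4, -0.6)

The blue sphere started near (11.2, 8.8) and ended near (11.6, 8.2).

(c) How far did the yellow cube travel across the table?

1.1

The yellow cube was near (8.3, 6.4) before and (9.4, 6.5) after, so it travelled √(1.1² + 0.1²) ≈ 1.1 units.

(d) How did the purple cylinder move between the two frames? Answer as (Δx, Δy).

(1.6, -2.0)

The purple cylinder was at about (8.0, 3.0) and moved to about (9.6, 1.0).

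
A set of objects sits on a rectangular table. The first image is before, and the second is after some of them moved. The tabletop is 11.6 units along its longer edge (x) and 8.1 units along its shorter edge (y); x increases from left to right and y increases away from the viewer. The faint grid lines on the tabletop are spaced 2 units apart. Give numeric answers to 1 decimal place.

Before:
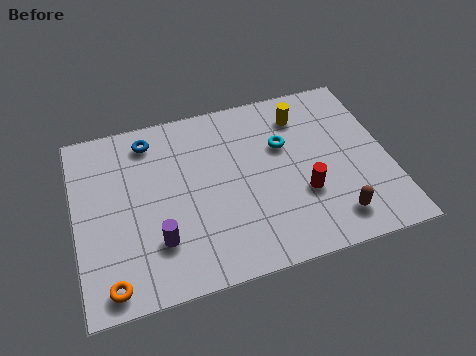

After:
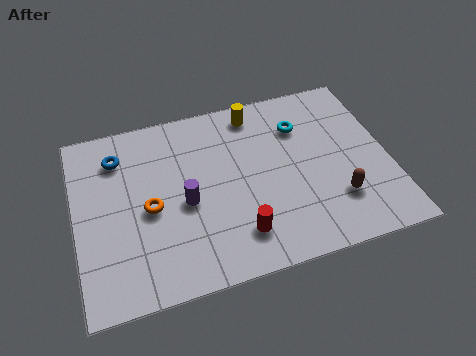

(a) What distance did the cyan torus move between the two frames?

1.0

The cyan torus moved from about (7.8, 5.2) to (8.5, 5.9), a distance of √(0.7² + 0.7²) ≈ 1.0.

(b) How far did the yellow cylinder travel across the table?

1.8

From (8.6, 6.4) to (6.9, 7.0), the yellow cylinder covered √(1.7² + 0.6²) ≈ 1.8 units.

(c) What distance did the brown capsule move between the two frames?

0.8

From (9.3, 1.4) to (9.5, 2.2), the brown capsule covered √(0.2² + 0.8²) ≈ 0.8 units.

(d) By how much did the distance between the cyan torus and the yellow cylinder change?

+0.5

Before: roughly 1.4 units apart; after: 1.9. That's 0.5 units further apart.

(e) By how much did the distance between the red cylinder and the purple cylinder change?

-2.8

They were about 5.4 units apart before and 2.6 after — 2.8 units closer together.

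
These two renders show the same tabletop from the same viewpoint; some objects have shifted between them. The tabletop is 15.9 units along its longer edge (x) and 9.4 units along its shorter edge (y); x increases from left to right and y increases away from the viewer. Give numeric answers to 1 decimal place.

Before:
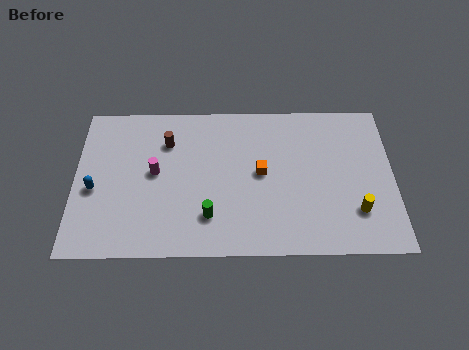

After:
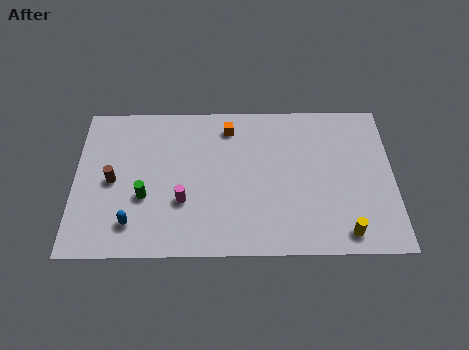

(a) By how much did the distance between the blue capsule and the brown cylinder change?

-1.8

Before: roughly 4.6 units apart; after: 2.8. That's 1.8 units closer together.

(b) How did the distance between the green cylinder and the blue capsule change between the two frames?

-4.2

They were about 5.9 units apart before and 1.7 after — 4.2 units closer together.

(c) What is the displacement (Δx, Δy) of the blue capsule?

(1.9, -2.1)

The blue capsule started near (1.0, 4.0) and ended near (2.9, 1.9).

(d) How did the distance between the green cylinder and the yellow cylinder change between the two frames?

+2.9

The distance was about 7.3 in the first image and 10.2 in the second, so they moved 2.9 units further apart.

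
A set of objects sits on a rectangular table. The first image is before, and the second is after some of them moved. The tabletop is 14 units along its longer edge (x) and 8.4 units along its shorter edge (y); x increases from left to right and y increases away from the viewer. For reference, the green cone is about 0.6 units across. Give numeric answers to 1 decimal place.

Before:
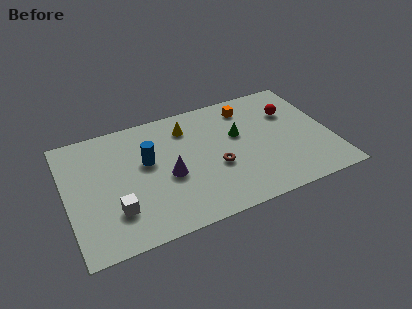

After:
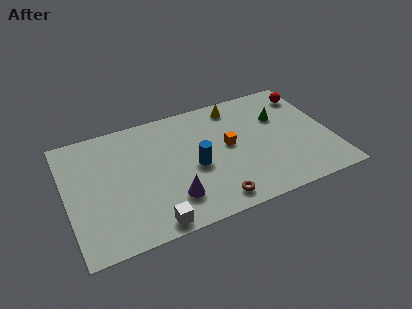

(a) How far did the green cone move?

2.4

The green cone was near (9.2, 5.1) before and (11.5, 5.6) after, so it travelled √(2.3² + 0.5²) ≈ 2.4 units.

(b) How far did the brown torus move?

2.2

The brown torus was near (7.8, 3.3) before and (7.4, 1.1) after, so it travelled √(0.4² + 2.2²) ≈ 2.2 units.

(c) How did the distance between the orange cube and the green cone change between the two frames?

+1.2

Before: roughly 1.9 units apart; after: 3.1. That's 1.2 units further apart.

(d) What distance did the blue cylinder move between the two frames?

2.7

The blue cylinder moved from about (4.3, 5.0) to (6.7, 3.7), a distance of √(2.4² + 1.3²) ≈ 2.7.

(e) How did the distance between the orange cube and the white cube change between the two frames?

-3.0

Before: roughly 8.8 units apart; after: 5.8. That's 3.0 units closer together.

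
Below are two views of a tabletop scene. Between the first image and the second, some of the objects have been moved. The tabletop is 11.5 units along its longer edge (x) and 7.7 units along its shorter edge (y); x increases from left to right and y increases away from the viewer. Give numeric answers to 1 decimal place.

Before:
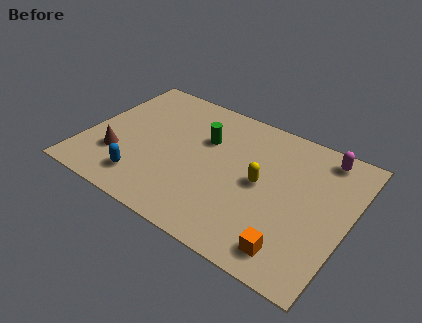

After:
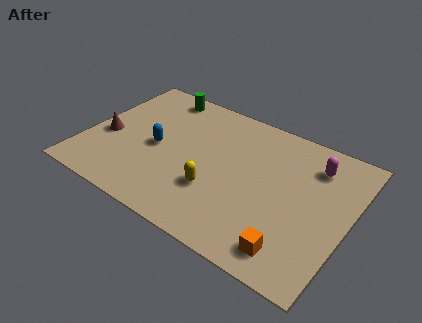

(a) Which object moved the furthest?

the green cylinder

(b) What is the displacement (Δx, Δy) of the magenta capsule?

(-0.3, -0.7)

The magenta capsule was at about (10.0, 6.7) and moved to about (9.7, 6.0).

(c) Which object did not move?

the orange cube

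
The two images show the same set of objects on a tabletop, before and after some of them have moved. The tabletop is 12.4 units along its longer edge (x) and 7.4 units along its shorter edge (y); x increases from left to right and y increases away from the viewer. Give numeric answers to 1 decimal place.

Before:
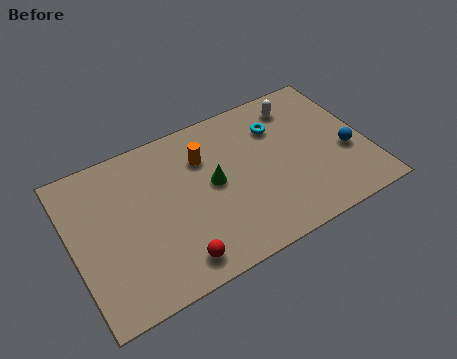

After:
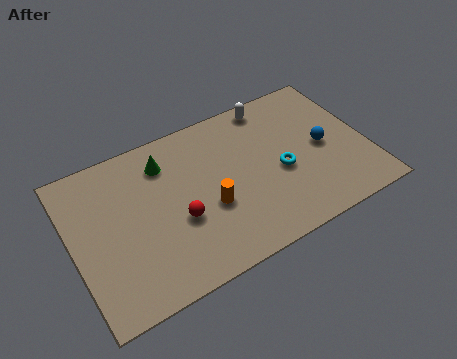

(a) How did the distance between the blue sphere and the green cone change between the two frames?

+1.2

They were about 5.7 units apart before and 6.9 after — 1.2 units further apart.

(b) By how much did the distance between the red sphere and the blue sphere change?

-1.5

The distance was about 7.8 in the first image and 6.3 in the second, so they moved 1.5 units closer together.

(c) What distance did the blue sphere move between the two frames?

1.1

The blue sphere was near (11.5, 2.9) before and (10.6, 3.6) after, so it travelled √(0.9² + 0.7²) ≈ 1.1 units.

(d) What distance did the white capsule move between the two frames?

1.2

From (9.9, 6.1) to (8.8, 6.6), the white capsule covered √(1.1² + 0.5²) ≈ 1.2 units.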